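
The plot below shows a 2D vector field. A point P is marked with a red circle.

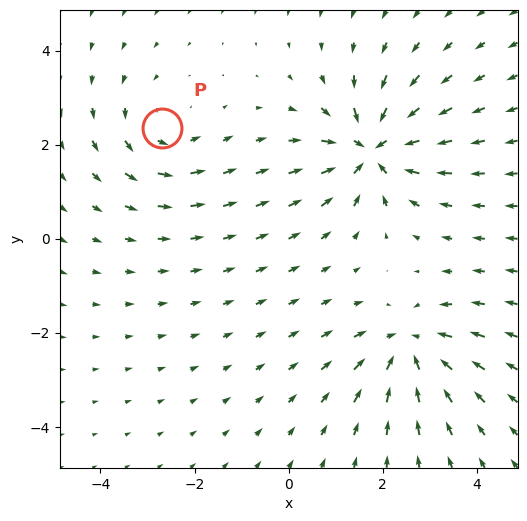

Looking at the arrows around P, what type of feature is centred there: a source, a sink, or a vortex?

At P (-2.7, 2.4) the arrows circulate counterclockwise. Divergence ≈0, curl about +3 — near-zero divergence with nonzero curl is a vortex.

vortex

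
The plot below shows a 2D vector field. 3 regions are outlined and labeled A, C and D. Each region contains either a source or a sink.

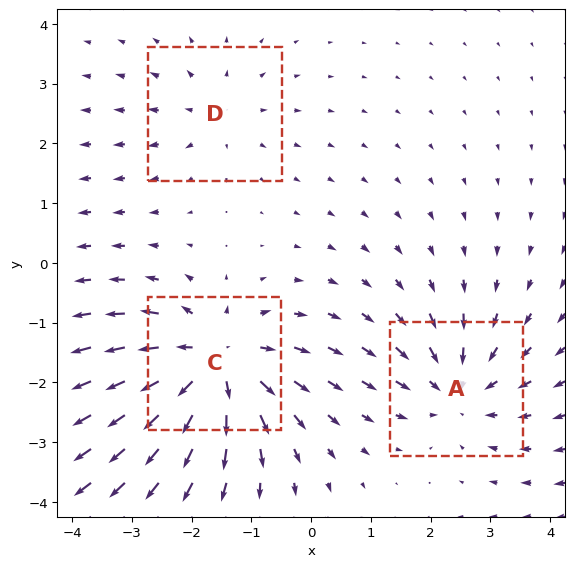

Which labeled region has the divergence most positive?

C

Divergence at each region's feature centre — A: about -4, C: about +5, D: about +2. Region C is most positive.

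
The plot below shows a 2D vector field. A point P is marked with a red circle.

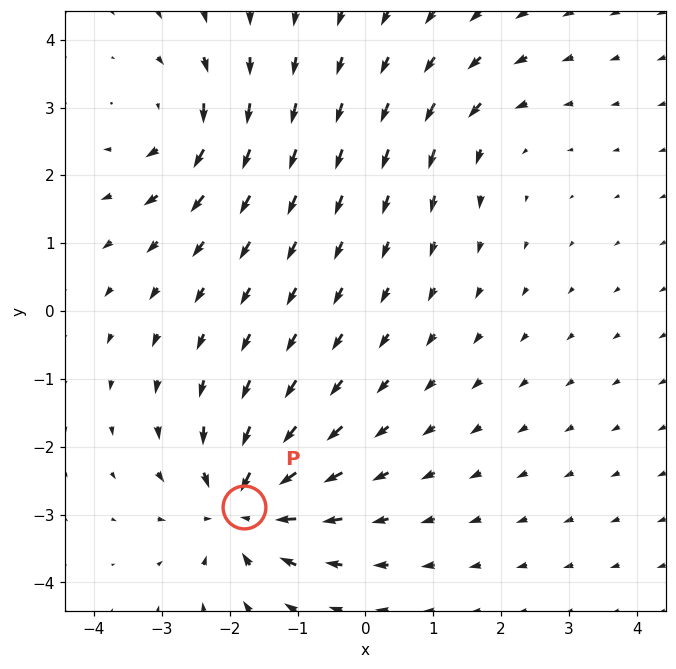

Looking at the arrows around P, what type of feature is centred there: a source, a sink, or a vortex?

sink

At P (-1.8, -2.9) the arrows converge inward. Divergence about -6, curl ≈0 — negative divergence with near-zero curl is a sink.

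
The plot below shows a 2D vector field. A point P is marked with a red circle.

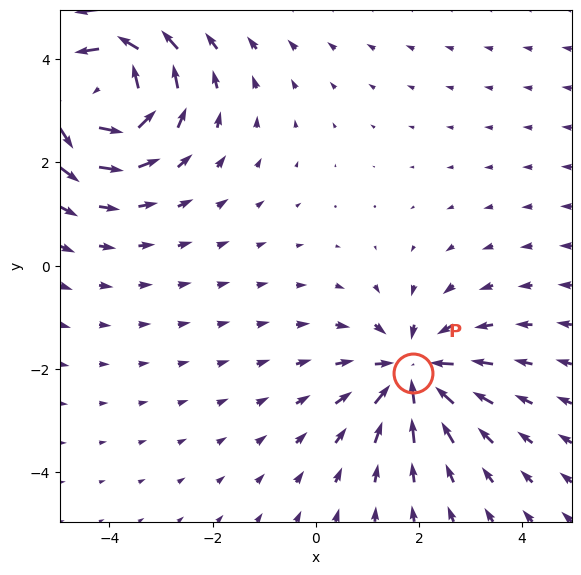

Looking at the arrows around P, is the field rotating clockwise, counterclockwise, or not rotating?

Near P at (1.9, -2.1) the arrows show no circulation. The curl there is ≈0.

not rotating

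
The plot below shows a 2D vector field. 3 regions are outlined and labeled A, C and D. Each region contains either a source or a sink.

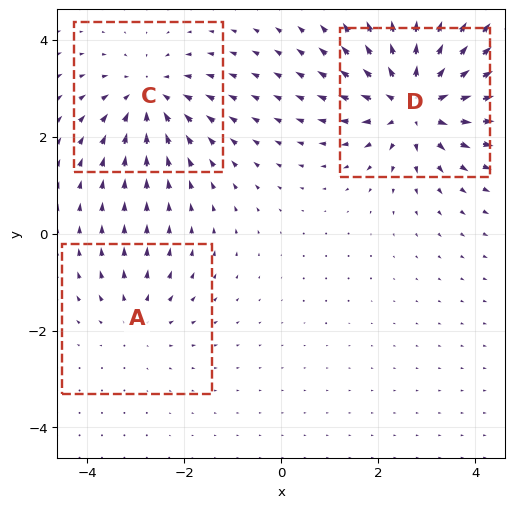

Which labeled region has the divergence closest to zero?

Divergence at each region's feature centre — A: about +2, C: about -3, D: about +5. Region A is closest to zero.

A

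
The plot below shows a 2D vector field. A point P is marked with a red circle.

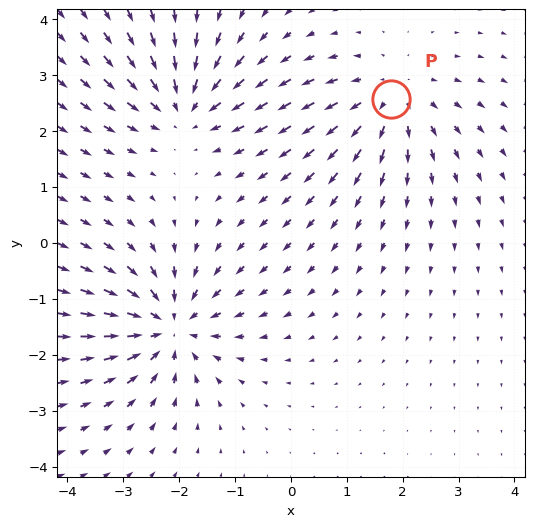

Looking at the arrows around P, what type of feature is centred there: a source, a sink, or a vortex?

At P (1.8, 2.6) the arrows spread outward. Divergence about +4, curl ≈0 — positive divergence with near-zero curl is a source.

source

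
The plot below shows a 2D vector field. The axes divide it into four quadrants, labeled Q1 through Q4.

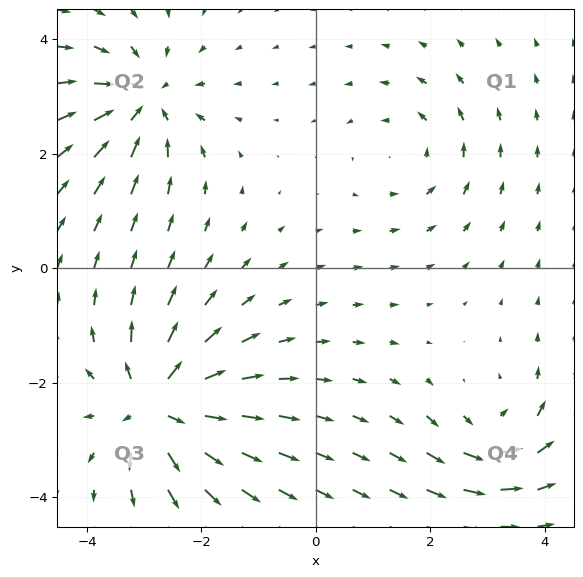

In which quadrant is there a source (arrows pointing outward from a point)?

Q3

The source sits at approximately (-2.8, -2.4), which lies in quadrant Q3. The divergence there is about +7, positive as expected for a source.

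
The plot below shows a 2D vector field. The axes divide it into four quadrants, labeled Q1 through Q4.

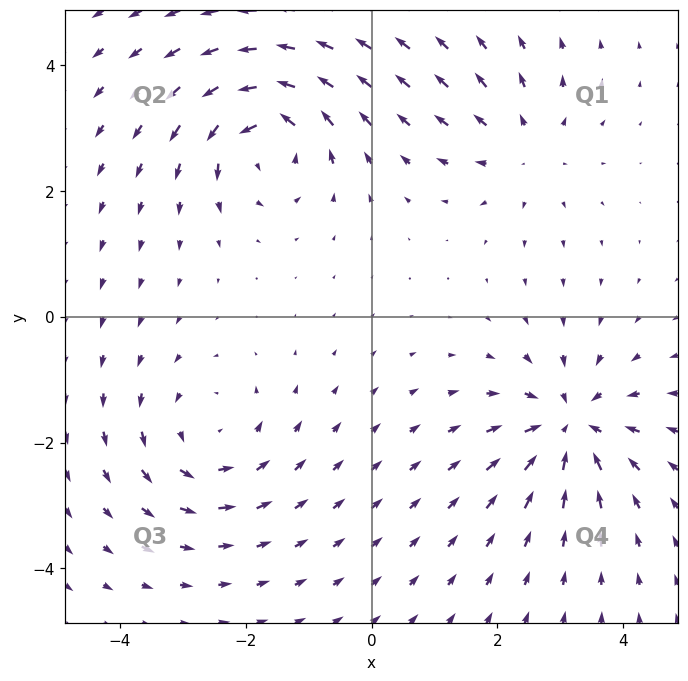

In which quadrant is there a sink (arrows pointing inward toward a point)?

Q4

The sink sits at approximately (3.2, -1.7), which lies in quadrant Q4. The divergence there is about -6, negative as expected for a sink.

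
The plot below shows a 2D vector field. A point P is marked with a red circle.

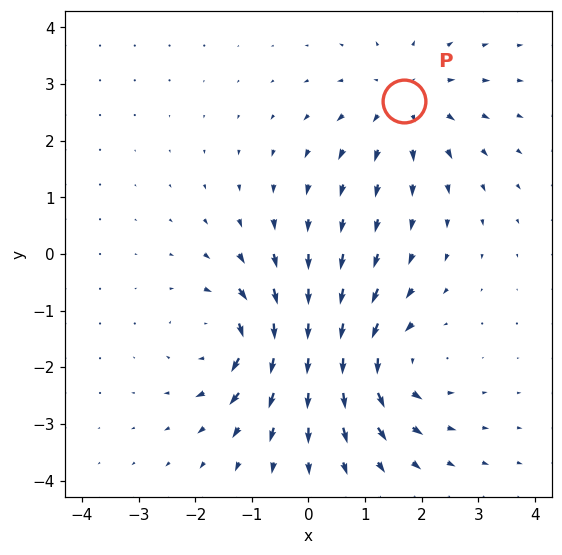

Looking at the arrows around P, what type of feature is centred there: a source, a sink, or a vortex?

source

At P (1.7, 2.7) the arrows spread outward. Divergence about +4, curl ≈0 — positive divergence with near-zero curl is a source.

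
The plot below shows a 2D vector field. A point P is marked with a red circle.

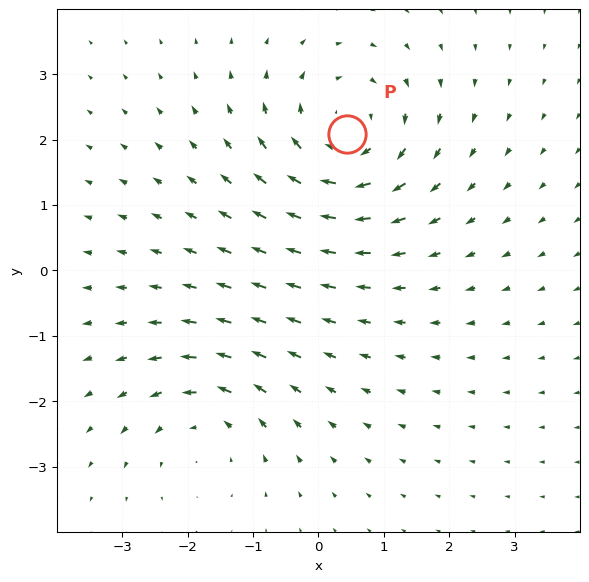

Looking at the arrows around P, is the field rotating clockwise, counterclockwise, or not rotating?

clockwise

Near P at (0.4, 2.1) the arrows circulate clockwise. The curl (z-component) there is about -4; negative curl means clockwise rotation.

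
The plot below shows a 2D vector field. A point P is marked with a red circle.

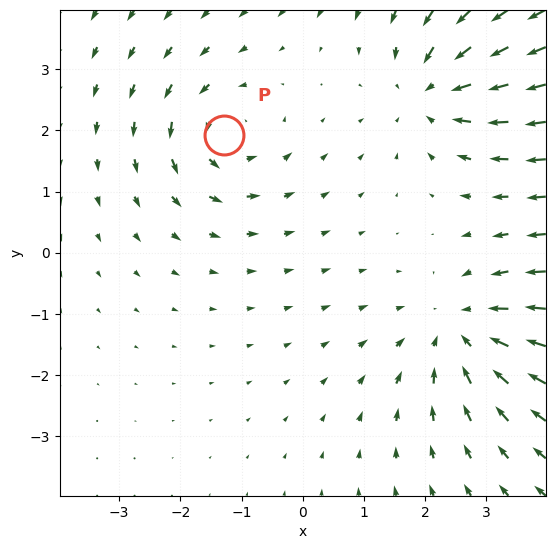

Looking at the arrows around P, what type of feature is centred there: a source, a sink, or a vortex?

vortex

At P (-1.3, 1.9) the arrows circulate counterclockwise. Divergence ≈0, curl about +4 — near-zero divergence with nonzero curl is a vortex.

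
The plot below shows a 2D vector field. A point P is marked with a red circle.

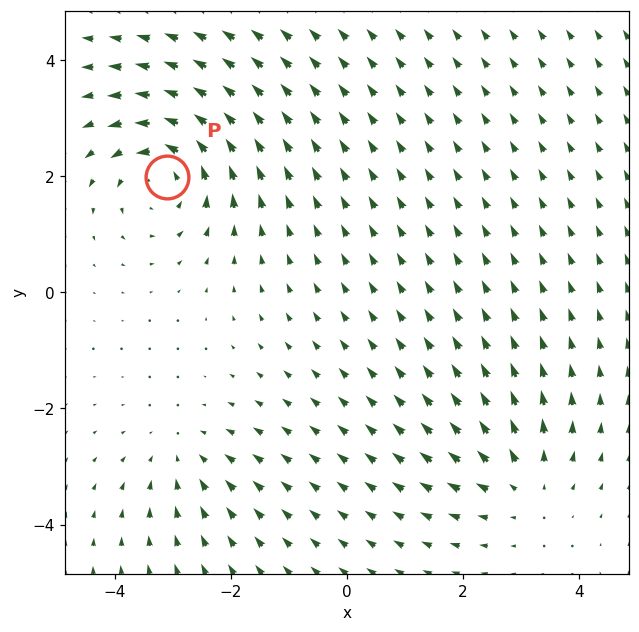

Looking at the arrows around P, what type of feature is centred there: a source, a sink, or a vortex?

vortex

At P (-3.1, 2.0) the arrows circulate counterclockwise. Divergence ≈0, curl about +5 — near-zero divergence with nonzero curl is a vortex.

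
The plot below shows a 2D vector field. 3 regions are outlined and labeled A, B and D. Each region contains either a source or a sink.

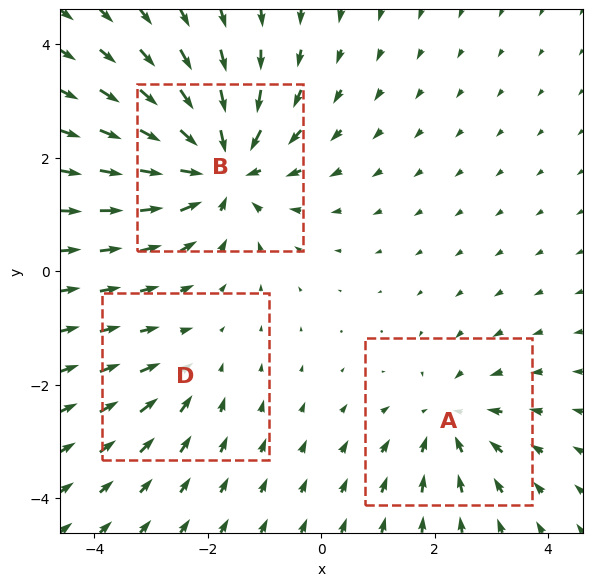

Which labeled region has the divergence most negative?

B

Divergence at each region's feature centre — A: about -3, B: about -5, D: about -2. Region B is most negative.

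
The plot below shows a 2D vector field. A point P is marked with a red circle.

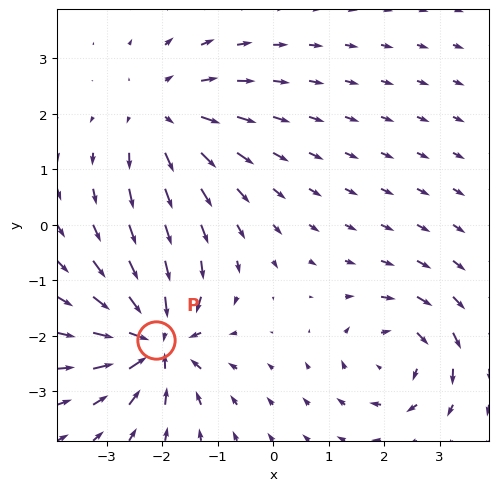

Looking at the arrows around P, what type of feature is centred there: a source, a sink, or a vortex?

At P (-2.1, -2.1) the arrows converge inward. Divergence about -6, curl ≈0 — negative divergence with near-zero curl is a sink.

sink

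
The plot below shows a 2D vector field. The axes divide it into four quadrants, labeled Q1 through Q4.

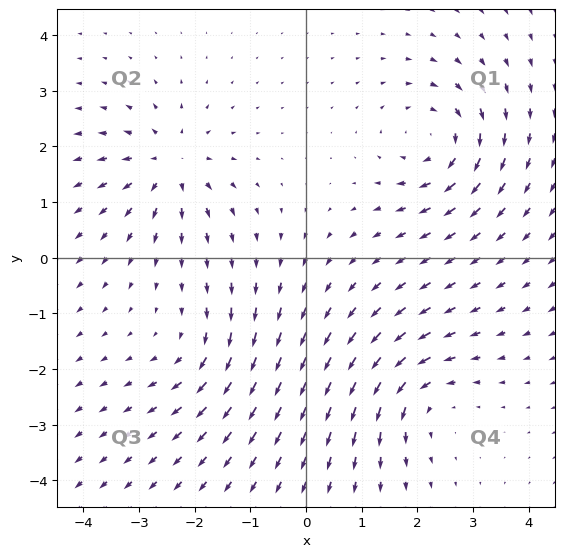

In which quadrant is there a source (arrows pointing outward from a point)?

Q2

The source sits at approximately (-2.4, 1.7), which lies in quadrant Q2. The divergence there is about +5, positive as expected for a source.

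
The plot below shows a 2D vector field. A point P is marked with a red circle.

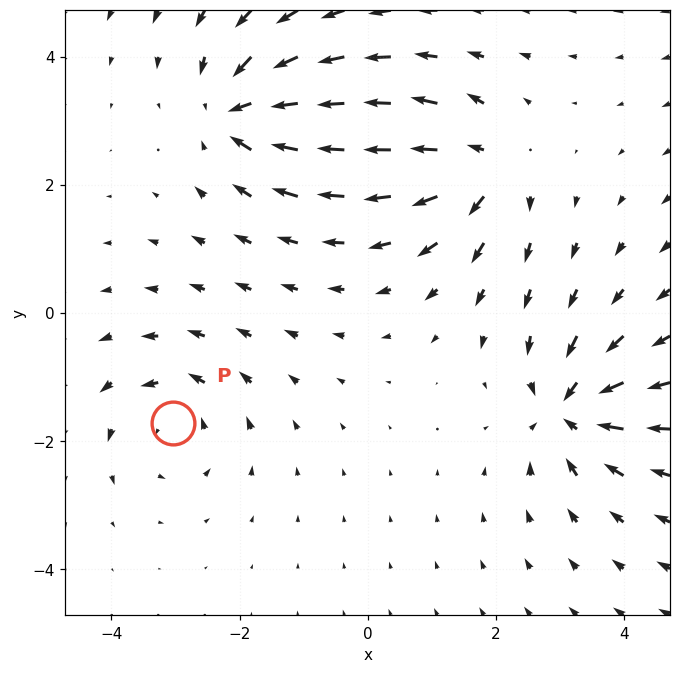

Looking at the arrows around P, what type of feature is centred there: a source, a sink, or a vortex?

At P (-3.0, -1.7) the arrows circulate counterclockwise. Divergence ≈0, curl about +4 — near-zero divergence with nonzero curl is a vortex.

vortex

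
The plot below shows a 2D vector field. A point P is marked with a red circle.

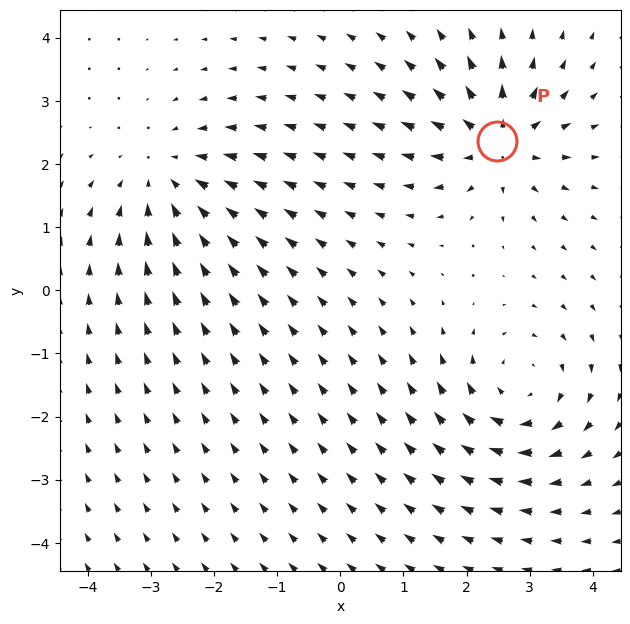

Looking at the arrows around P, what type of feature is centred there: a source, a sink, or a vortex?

source

At P (2.5, 2.4) the arrows spread outward. Divergence about +6, curl ≈0 — positive divergence with near-zero curl is a source.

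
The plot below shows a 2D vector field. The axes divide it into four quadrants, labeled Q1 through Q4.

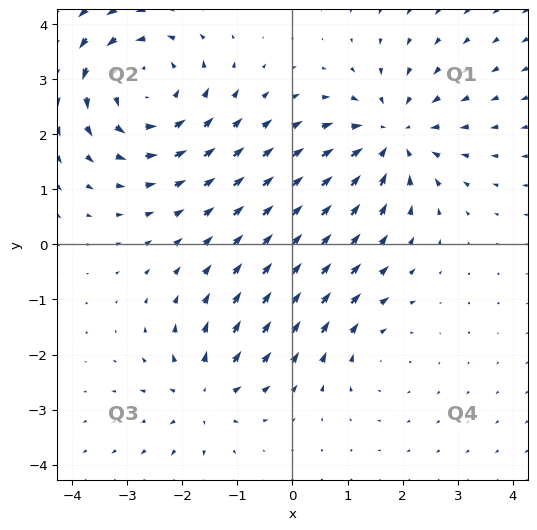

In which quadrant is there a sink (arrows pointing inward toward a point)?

The sink sits at approximately (1.8, 2.0), which lies in quadrant Q1. The divergence there is about -4, negative as expected for a sink.

Q1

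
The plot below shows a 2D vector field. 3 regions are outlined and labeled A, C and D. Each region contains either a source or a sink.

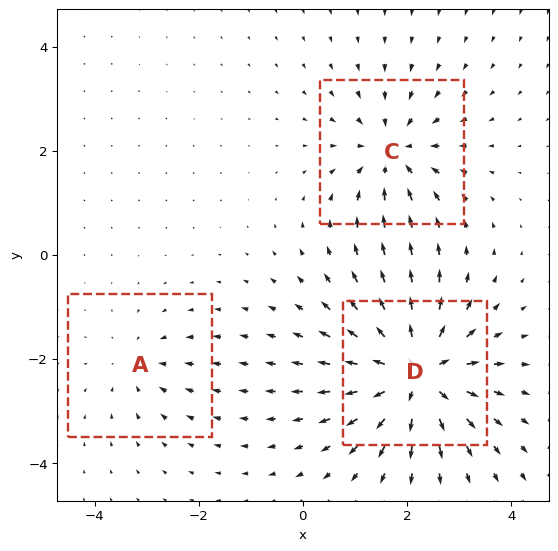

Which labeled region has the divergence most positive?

Divergence at each region's feature centre — A: about -2, C: about -4, D: about +6. Region D is most positive.

D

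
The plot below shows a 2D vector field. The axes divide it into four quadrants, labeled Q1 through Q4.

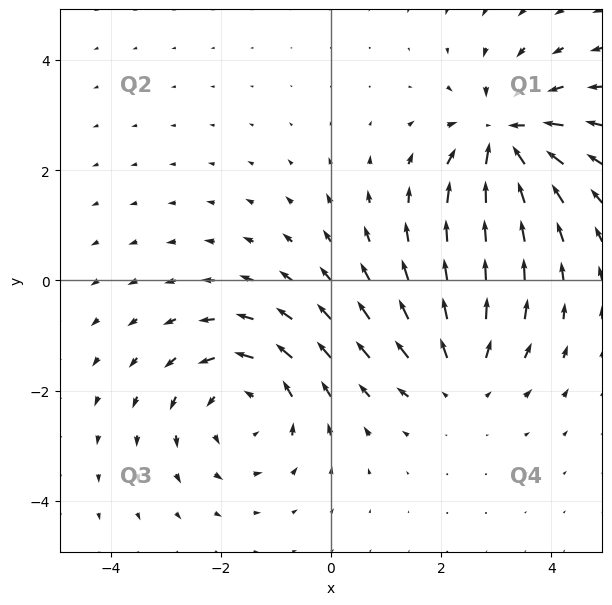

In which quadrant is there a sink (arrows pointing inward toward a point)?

The sink sits at approximately (3.1, 2.6), which lies in quadrant Q1. The divergence there is about -6, negative as expected for a sink.

Q1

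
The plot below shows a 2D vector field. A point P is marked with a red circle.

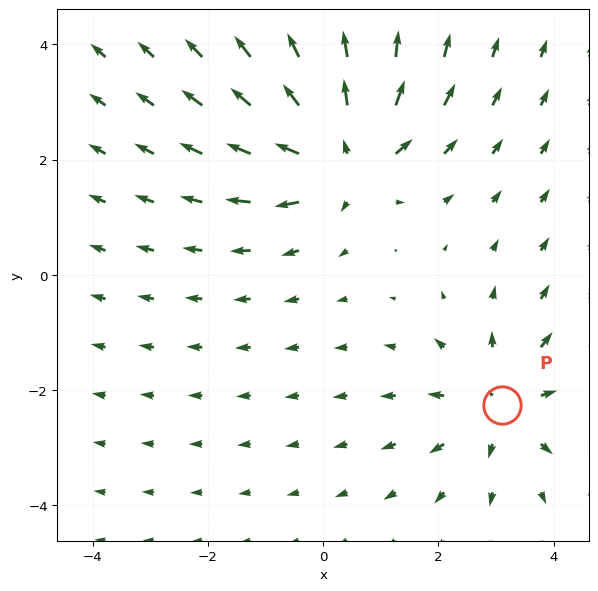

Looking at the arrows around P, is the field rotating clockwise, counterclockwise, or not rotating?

Near P at (3.1, -2.3) the arrows show no circulation. The curl there is ≈0.

not rotating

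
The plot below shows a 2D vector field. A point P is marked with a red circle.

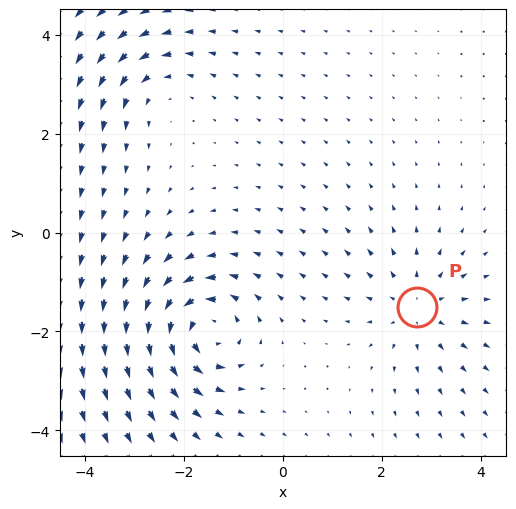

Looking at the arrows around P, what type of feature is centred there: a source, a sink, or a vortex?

source

At P (2.7, -1.5) the arrows spread outward. Divergence about +3, curl ≈0 — positive divergence with near-zero curl is a source.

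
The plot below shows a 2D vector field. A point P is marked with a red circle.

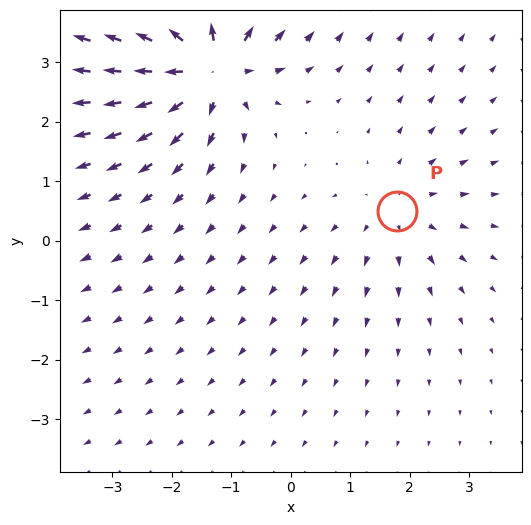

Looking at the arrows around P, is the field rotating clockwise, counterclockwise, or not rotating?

not rotating

Near P at (1.8, 0.5) the arrows show no circulation. The curl there is ≈0.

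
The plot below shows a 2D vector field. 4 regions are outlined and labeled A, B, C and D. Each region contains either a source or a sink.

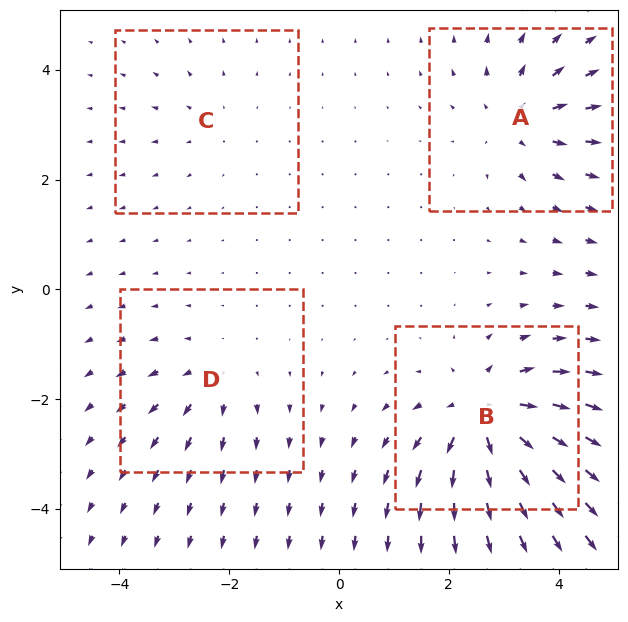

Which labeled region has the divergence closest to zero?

C

Divergence at each region's feature centre — A: about +5, B: about +8, C: about +2, D: about +4. Region C is closest to zero.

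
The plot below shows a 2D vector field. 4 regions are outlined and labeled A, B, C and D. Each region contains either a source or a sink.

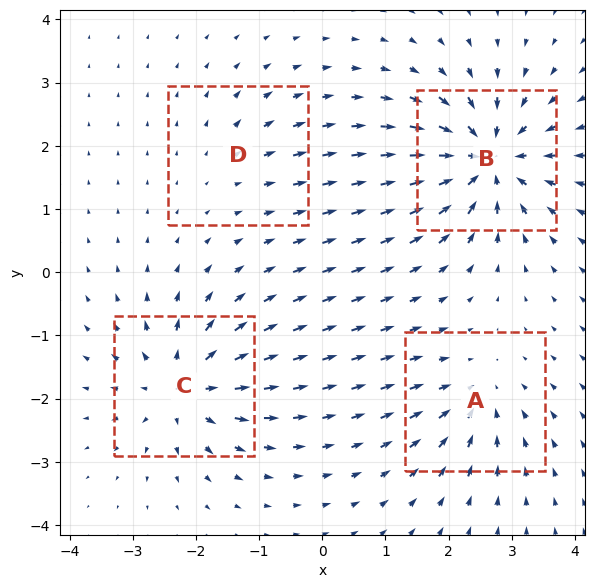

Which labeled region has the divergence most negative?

Divergence at each region's feature centre — A: about -4, B: about -8, C: about +6, D: about +2. Region B is most negative.

B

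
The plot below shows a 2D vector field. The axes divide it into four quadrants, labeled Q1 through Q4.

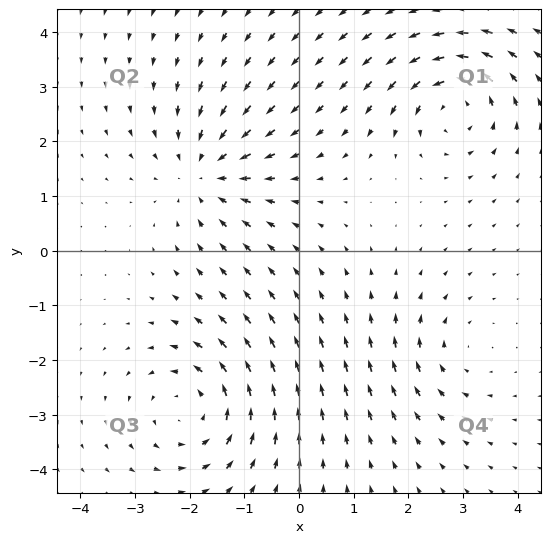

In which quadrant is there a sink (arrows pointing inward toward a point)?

The sink sits at approximately (-1.7, 1.4), which lies in quadrant Q2. The divergence there is about -4, negative as expected for a sink.

Q2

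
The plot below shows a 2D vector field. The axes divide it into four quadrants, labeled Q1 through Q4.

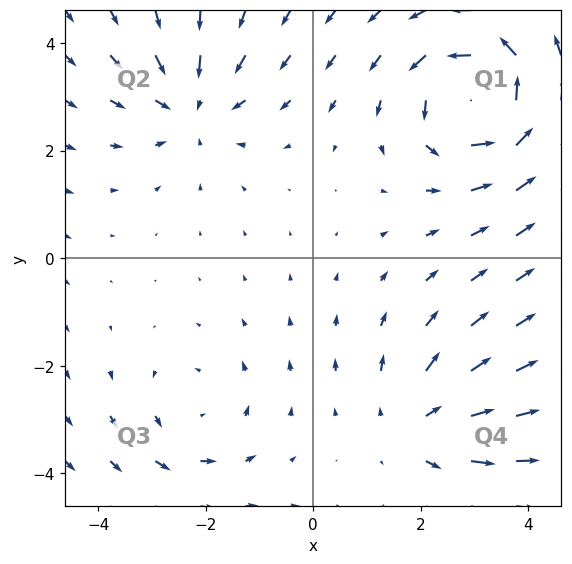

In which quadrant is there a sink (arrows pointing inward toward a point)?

Q2

The sink sits at approximately (-2.2, 2.8), which lies in quadrant Q2. The divergence there is about -3, negative as expected for a sink.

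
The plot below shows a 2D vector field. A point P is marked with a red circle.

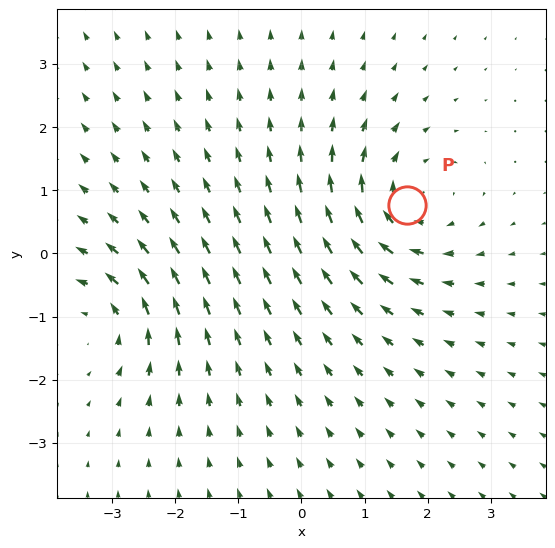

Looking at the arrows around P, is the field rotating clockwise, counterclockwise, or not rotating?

clockwise

Near P at (1.7, 0.8) the arrows circulate clockwise. The curl (z-component) there is about -4; negative curl means clockwise rotation.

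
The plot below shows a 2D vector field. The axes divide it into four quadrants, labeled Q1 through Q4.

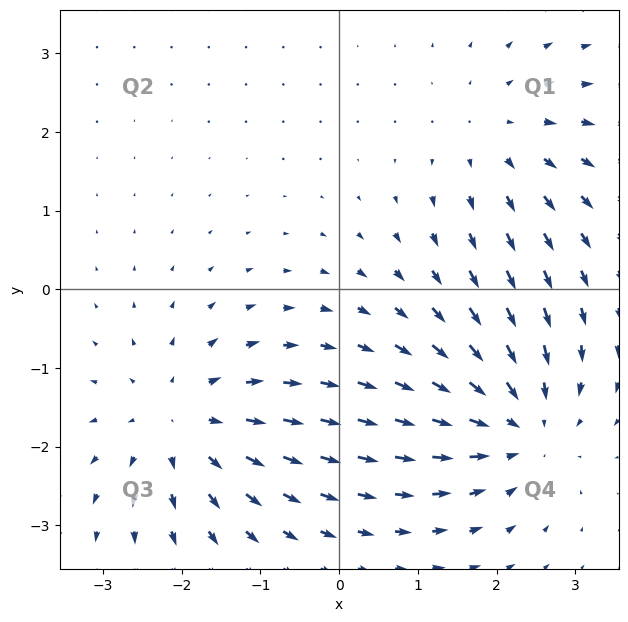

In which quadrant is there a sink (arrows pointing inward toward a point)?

Q4

The sink sits at approximately (2.3, -1.7), which lies in quadrant Q4. The divergence there is about -5, negative as expected for a sink.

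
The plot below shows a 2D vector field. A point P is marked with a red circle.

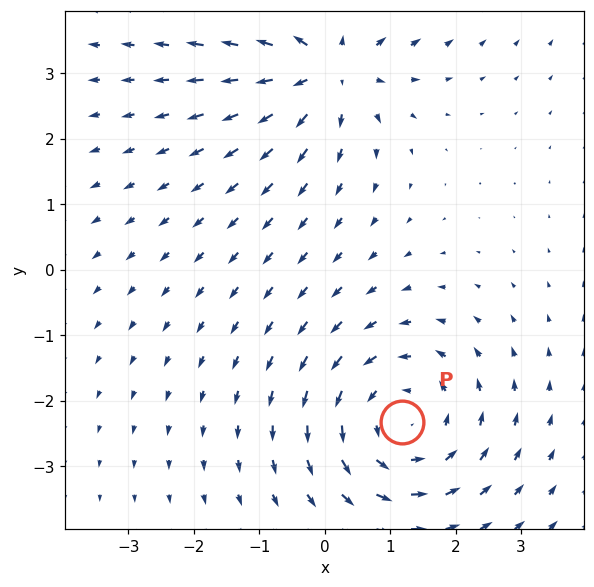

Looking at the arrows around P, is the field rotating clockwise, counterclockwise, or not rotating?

counterclockwise

Near P at (1.2, -2.3) the arrows circulate counterclockwise. The curl (z-component) there is about +4; positive curl means counterclockwise rotation.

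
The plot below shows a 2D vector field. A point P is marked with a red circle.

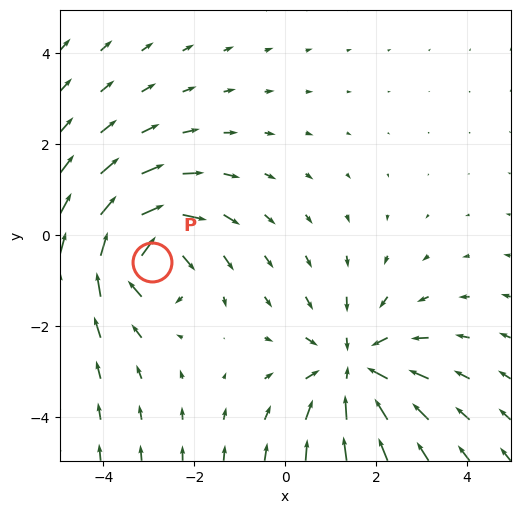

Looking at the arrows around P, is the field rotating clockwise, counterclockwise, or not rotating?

Near P at (-2.9, -0.6) the arrows circulate clockwise. The curl (z-component) there is about -3; negative curl means clockwise rotation.

clockwise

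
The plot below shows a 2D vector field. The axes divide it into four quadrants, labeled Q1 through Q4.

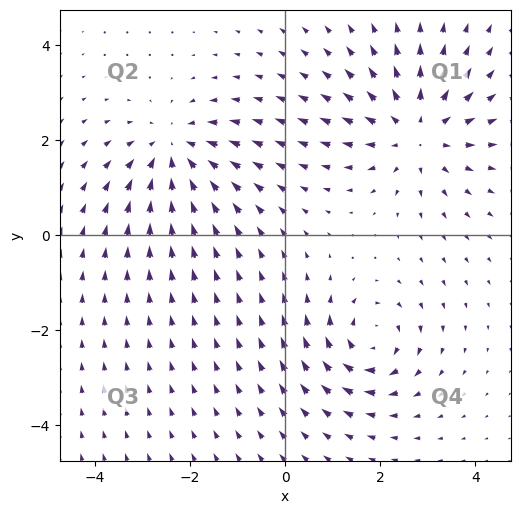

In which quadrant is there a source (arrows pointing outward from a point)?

Q1

The source sits at approximately (2.8, 2.2), which lies in quadrant Q1. The divergence there is about +3, positive as expected for a source.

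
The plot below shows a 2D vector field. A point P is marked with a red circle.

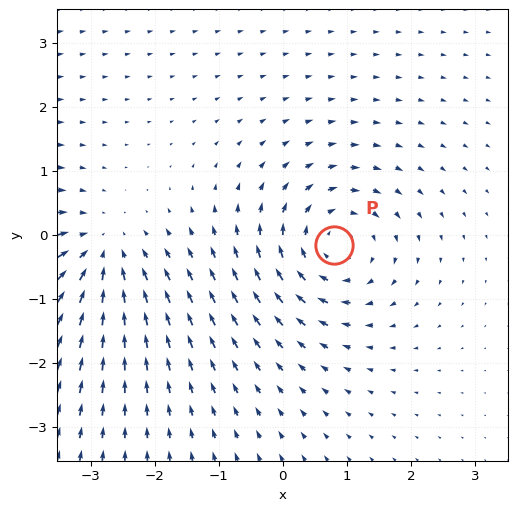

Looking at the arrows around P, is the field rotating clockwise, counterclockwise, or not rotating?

Near P at (0.8, -0.2) the arrows circulate clockwise. The curl (z-component) there is about -5; negative curl means clockwise rotation.

clockwise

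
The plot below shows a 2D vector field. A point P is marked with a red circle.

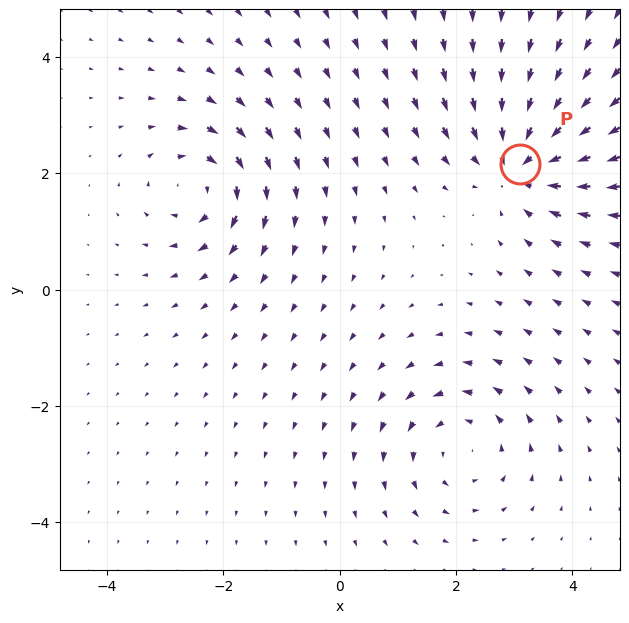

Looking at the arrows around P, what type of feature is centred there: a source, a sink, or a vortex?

sink

At P (3.1, 2.2) the arrows converge inward. Divergence about -5, curl ≈0 — negative divergence with near-zero curl is a sink.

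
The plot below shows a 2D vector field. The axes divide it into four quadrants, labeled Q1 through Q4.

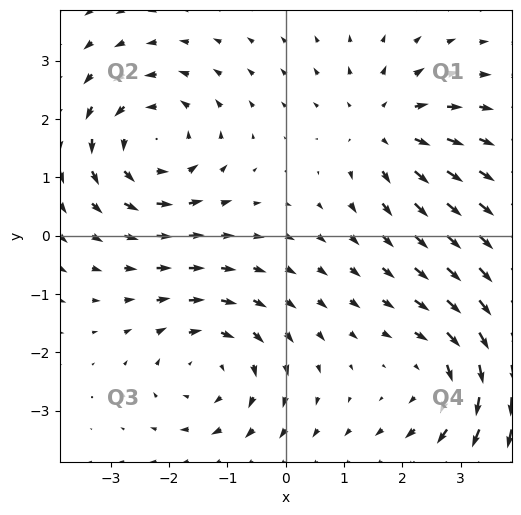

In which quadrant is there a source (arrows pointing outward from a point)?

Q1

The source sits at approximately (1.7, 1.9), which lies in quadrant Q1. The divergence there is about +3, positive as expected for a source.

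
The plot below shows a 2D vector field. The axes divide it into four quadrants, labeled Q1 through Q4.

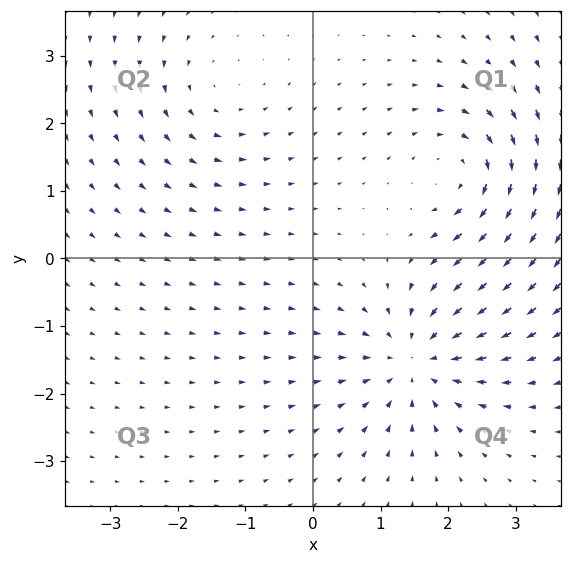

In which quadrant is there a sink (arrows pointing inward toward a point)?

Q4

The sink sits at approximately (1.5, -1.5), which lies in quadrant Q4. The divergence there is about -5, negative as expected for a sink.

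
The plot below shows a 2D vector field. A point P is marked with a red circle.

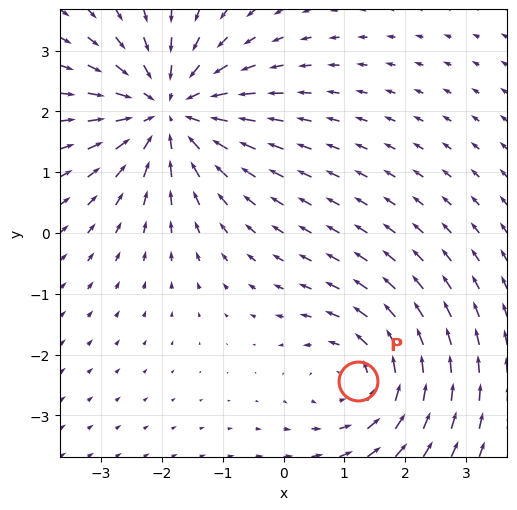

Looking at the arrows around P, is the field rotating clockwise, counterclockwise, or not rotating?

Near P at (1.2, -2.4) the arrows circulate counterclockwise. The curl (z-component) there is about +2; positive curl means counterclockwise rotation.

counterclockwise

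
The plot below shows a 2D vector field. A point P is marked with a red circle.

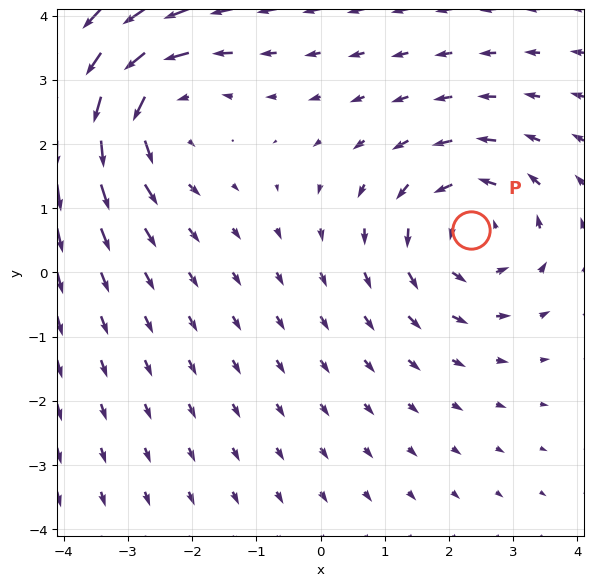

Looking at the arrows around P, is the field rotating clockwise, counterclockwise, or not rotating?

counterclockwise

Near P at (2.3, 0.7) the arrows circulate counterclockwise. The curl (z-component) there is about +3; positive curl means counterclockwise rotation.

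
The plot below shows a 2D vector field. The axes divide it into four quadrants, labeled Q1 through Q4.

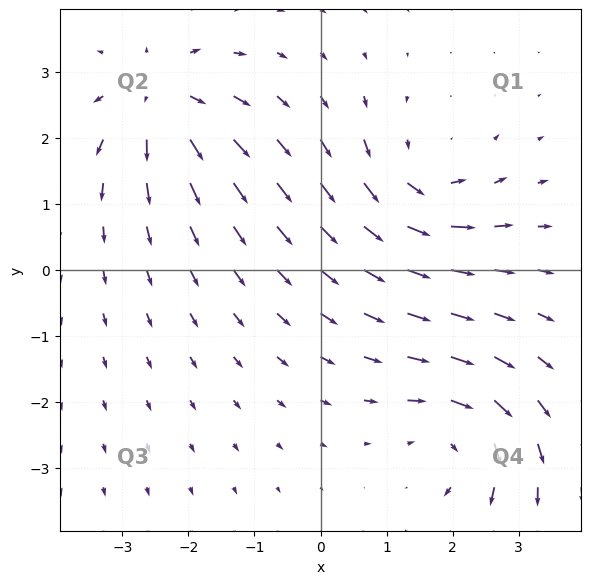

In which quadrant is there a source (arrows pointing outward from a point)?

The source sits at approximately (-2.4, 2.6), which lies in quadrant Q2. The divergence there is about +5, positive as expected for a source.

Q2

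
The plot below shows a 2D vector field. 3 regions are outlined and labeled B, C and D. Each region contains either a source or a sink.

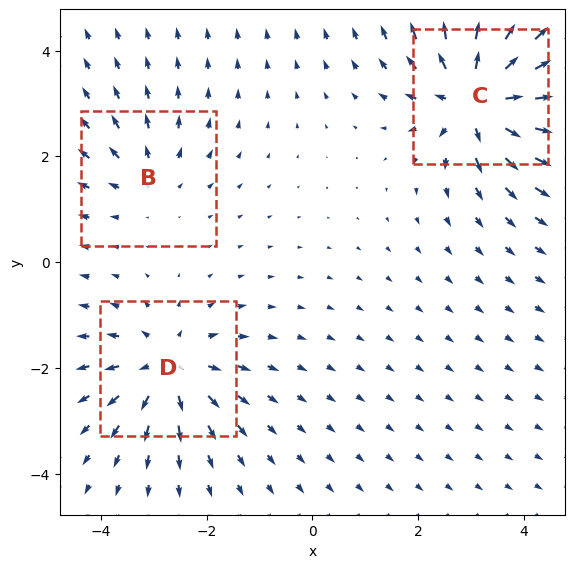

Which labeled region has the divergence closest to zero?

Divergence at each region's feature centre — B: about +2, C: about +6, D: about +4. Region B is closest to zero.

B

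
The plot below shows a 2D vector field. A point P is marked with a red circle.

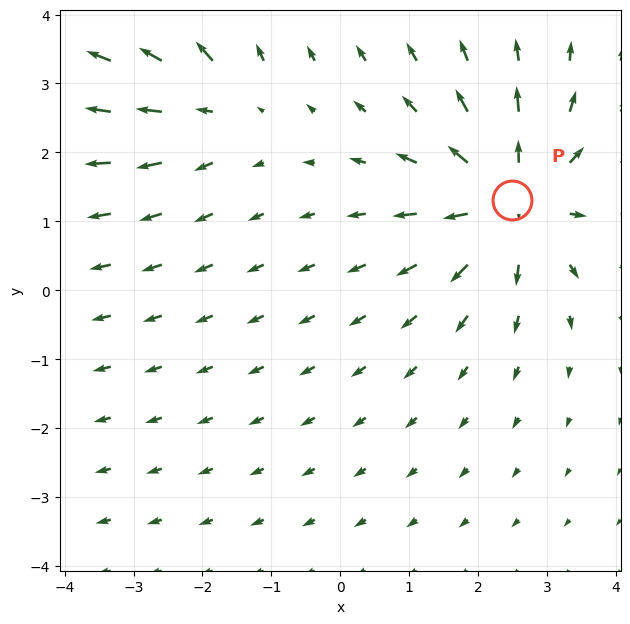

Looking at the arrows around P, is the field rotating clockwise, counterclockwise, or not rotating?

not rotating

Near P at (2.5, 1.3) the arrows show no circulation. The curl there is ≈0.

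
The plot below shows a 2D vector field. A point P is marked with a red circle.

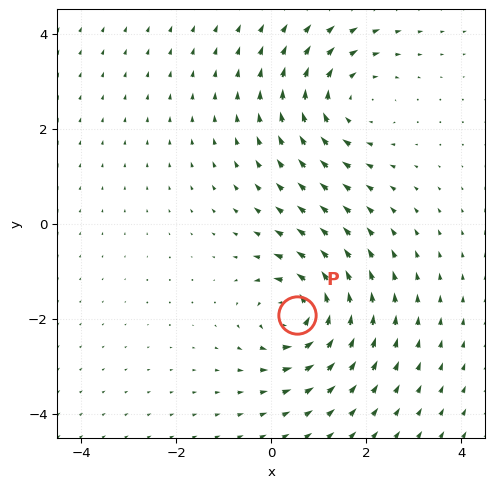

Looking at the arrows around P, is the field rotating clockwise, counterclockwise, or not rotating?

Near P at (0.5, -1.9) the arrows circulate counterclockwise. The curl (z-component) there is about +4; positive curl means counterclockwise rotation.

counterclockwise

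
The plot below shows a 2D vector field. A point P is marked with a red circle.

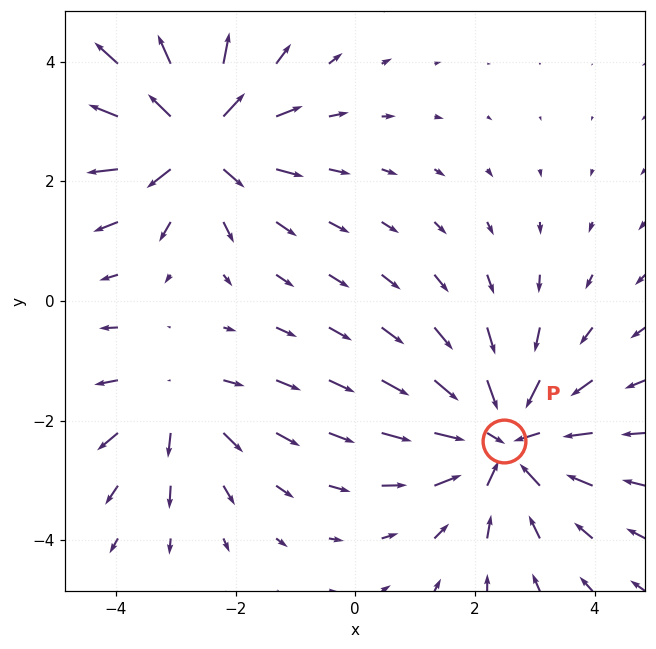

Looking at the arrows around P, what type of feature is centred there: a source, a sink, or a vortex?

At P (2.5, -2.3) the arrows converge inward. Divergence about -4, curl ≈0 — negative divergence with near-zero curl is a sink.

sink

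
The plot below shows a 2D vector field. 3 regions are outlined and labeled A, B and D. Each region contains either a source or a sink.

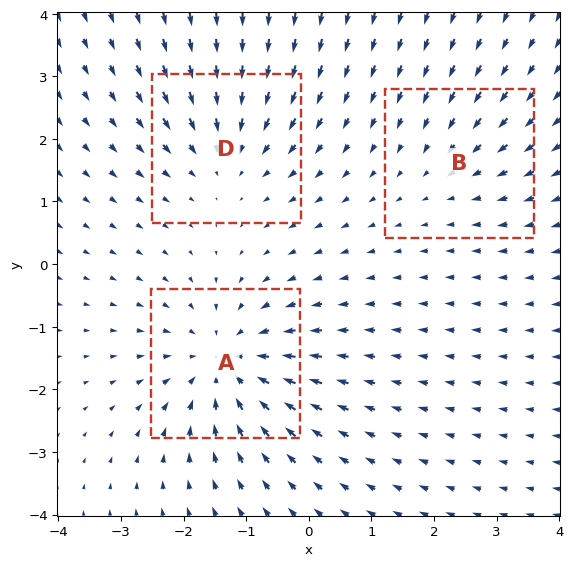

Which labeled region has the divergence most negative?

Divergence at each region's feature centre — A: about -4, B: about -2, D: about -3. Region A is most negative.

A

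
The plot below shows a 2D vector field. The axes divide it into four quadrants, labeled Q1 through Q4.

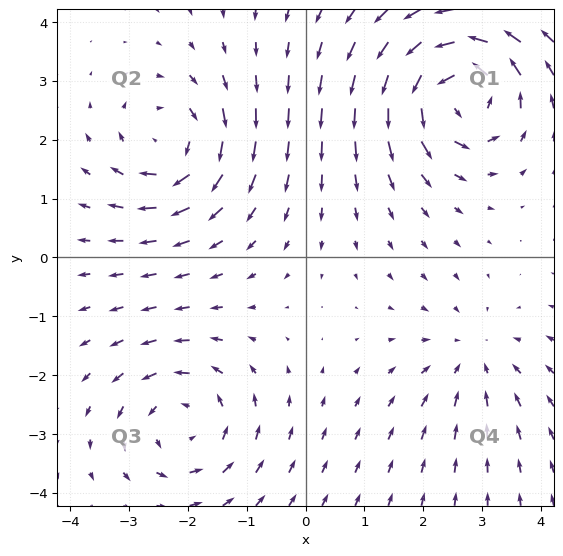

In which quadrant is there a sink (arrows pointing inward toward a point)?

Q4

The sink sits at approximately (2.9, -1.7), which lies in quadrant Q4. The divergence there is about -2, negative as expected for a sink.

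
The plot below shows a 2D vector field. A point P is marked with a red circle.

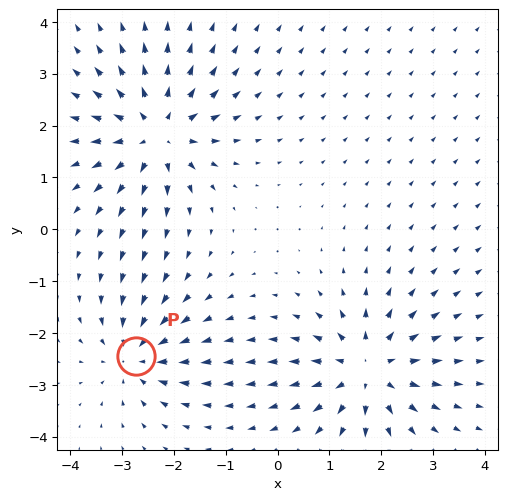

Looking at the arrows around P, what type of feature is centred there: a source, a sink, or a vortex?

sink

At P (-2.7, -2.4) the arrows converge inward. Divergence about -4, curl ≈0 — negative divergence with near-zero curl is a sink.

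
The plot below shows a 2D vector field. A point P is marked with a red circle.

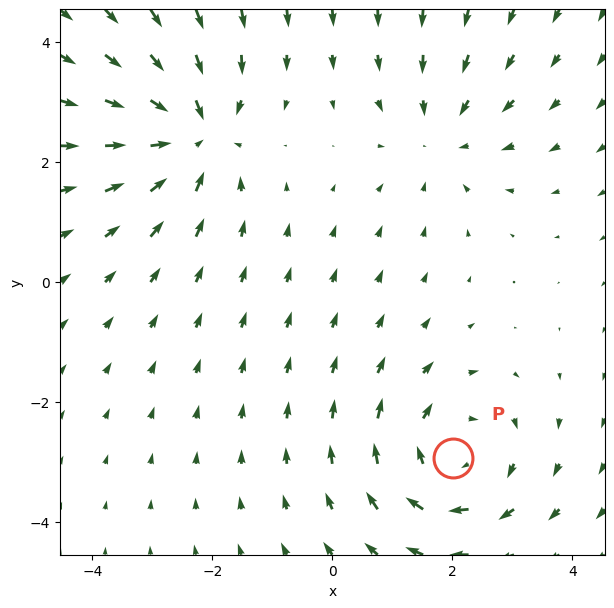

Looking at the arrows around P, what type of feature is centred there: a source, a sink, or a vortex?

vortex

At P (2.0, -2.9) the arrows circulate clockwise. Divergence ≈0, curl about -4 — near-zero divergence with nonzero curl is a vortex.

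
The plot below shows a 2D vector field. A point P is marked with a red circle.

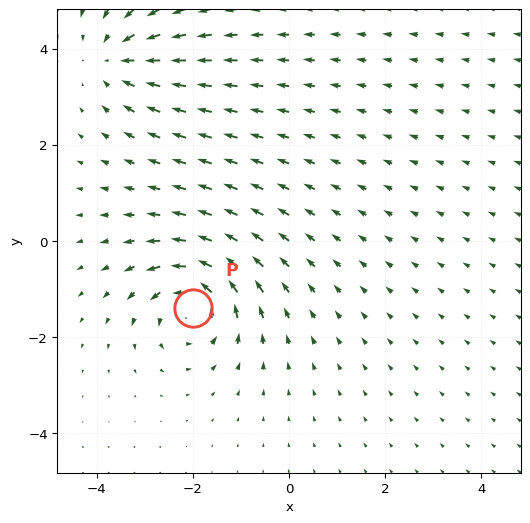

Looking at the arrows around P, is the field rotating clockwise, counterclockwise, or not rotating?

counterclockwise

Near P at (-2.0, -1.4) the arrows circulate counterclockwise. The curl (z-component) there is about +5; positive curl means counterclockwise rotation.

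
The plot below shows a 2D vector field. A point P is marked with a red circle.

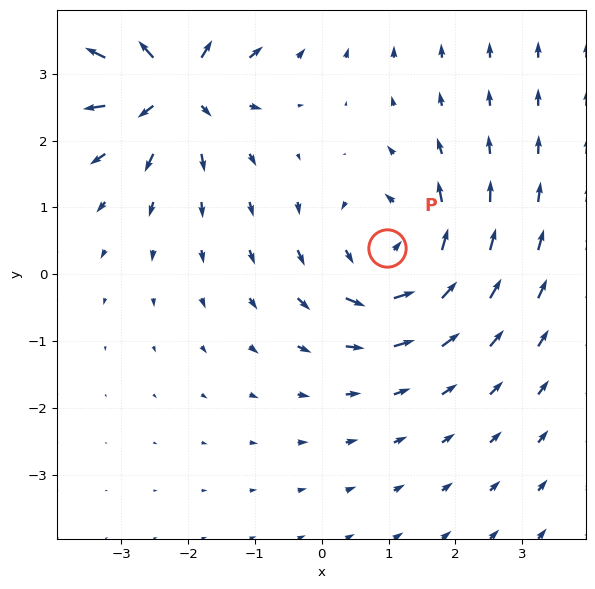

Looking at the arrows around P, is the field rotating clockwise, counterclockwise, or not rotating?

Near P at (1.0, 0.4) the arrows circulate counterclockwise. The curl (z-component) there is about +3; positive curl means counterclockwise rotation.

counterclockwise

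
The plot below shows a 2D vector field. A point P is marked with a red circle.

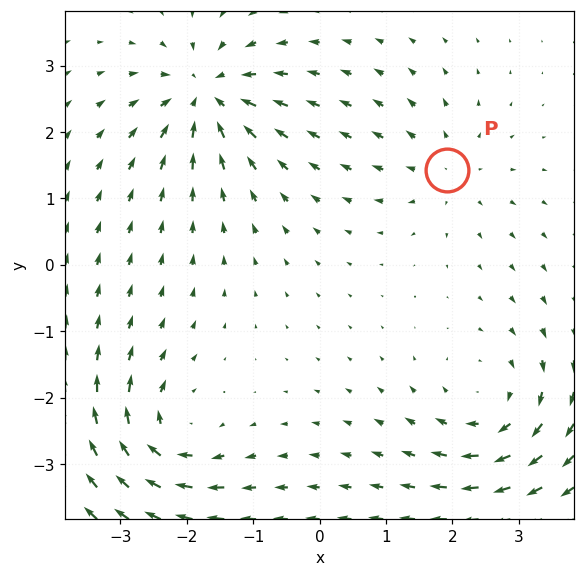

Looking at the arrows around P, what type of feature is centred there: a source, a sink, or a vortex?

At P (1.9, 1.4) the arrows spread outward. Divergence about +3, curl ≈0 — positive divergence with near-zero curl is a source.

source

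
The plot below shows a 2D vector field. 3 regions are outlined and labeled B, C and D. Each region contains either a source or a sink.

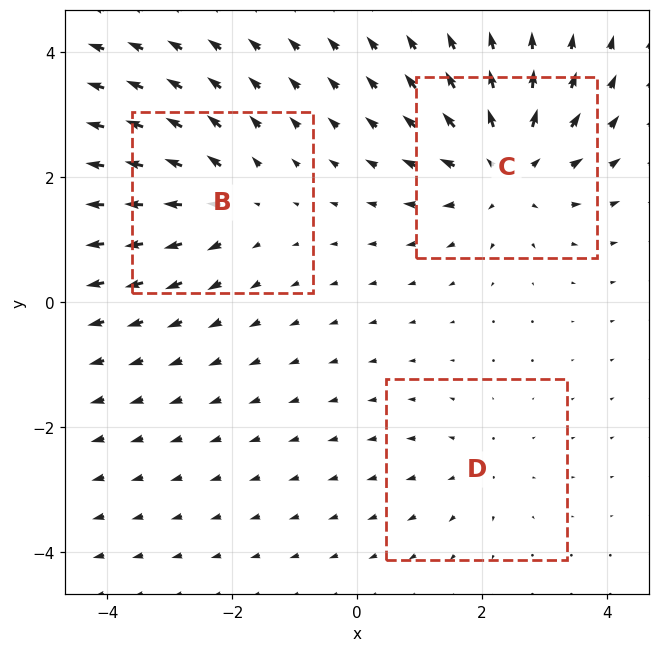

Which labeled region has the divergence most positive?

C

Divergence at each region's feature centre — B: about +3, C: about +5, D: about +2. Region C is most positive.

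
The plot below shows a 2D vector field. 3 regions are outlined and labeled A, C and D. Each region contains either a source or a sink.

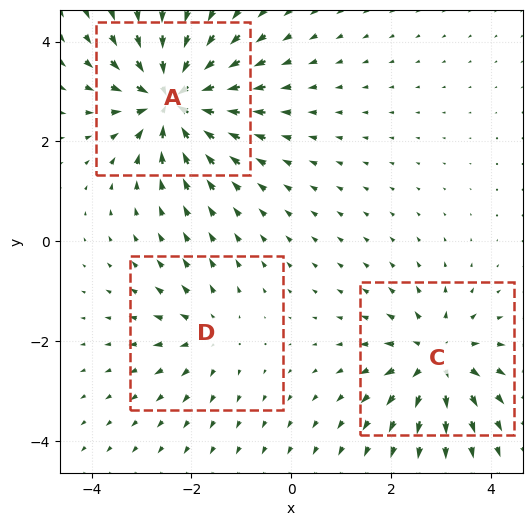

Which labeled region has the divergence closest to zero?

Divergence at each region's feature centre — A: about -6, C: about +4, D: about +2. Region D is closest to zero.

D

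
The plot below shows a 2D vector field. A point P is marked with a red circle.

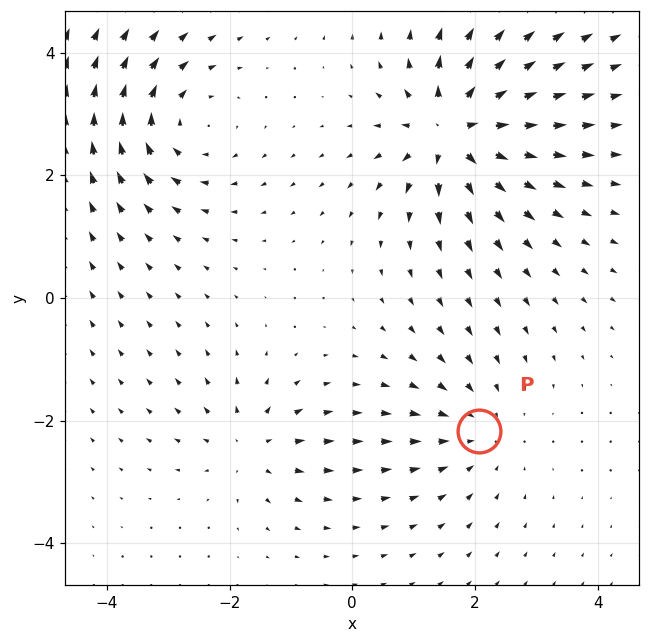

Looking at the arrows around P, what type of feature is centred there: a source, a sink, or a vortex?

At P (2.1, -2.2) the arrows converge inward. Divergence about -3, curl ≈0 — negative divergence with near-zero curl is a sink.

sink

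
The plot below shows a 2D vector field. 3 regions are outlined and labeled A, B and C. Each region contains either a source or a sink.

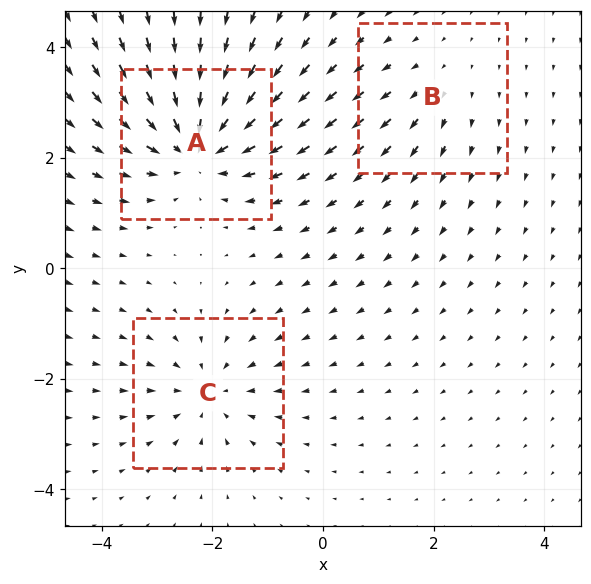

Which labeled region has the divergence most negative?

Divergence at each region's feature centre — A: about -5, B: about +2, C: about -3. Region A is most negative.

A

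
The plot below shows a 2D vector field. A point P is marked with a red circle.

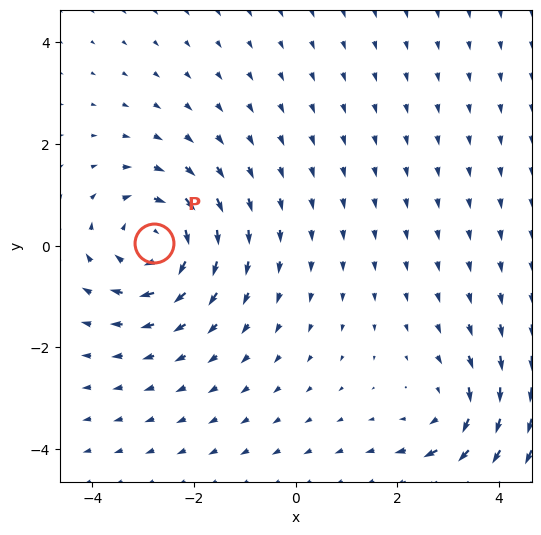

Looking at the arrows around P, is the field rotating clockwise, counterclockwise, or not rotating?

Near P at (-2.8, 0.1) the arrows circulate clockwise. The curl (z-component) there is about -5; negative curl means clockwise rotation.

clockwise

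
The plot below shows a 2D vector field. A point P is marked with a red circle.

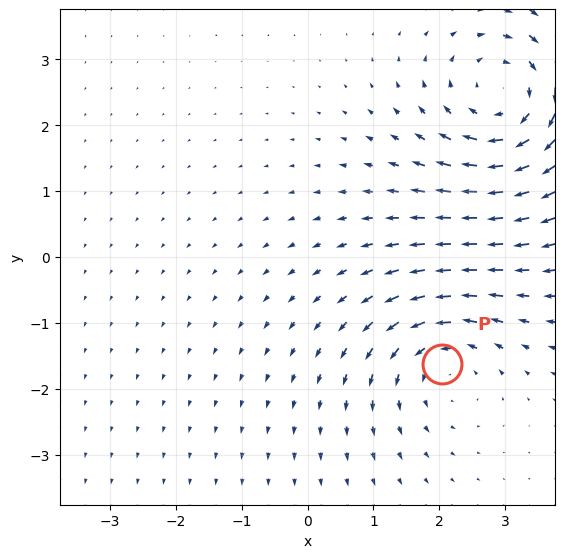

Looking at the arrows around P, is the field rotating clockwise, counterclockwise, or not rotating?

counterclockwise

Near P at (2.0, -1.6) the arrows circulate counterclockwise. The curl (z-component) there is about +3; positive curl means counterclockwise rotation.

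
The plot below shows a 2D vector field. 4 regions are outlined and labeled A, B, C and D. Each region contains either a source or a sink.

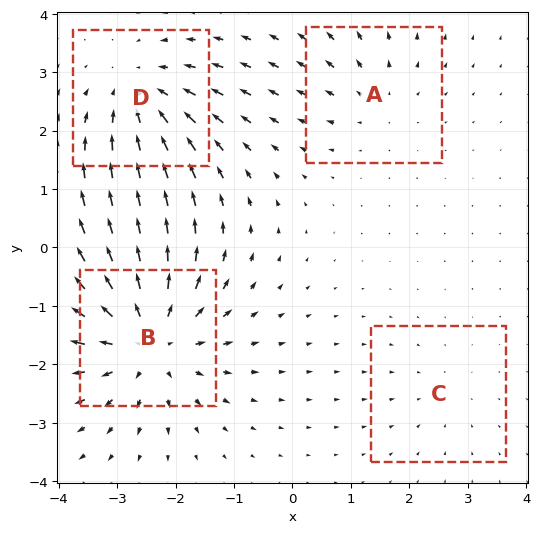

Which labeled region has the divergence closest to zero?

Divergence at each region's feature centre — A: about +3, B: about +7, C: about -2, D: about -4. Region C is closest to zero.

C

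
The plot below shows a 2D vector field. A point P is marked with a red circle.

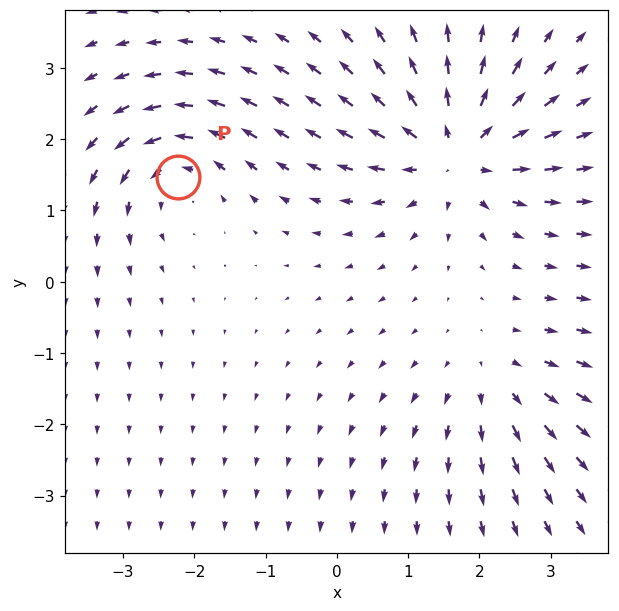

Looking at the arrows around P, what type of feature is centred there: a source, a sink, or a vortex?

At P (-2.2, 1.5) the arrows circulate counterclockwise. Divergence ≈0, curl about +4 — near-zero divergence with nonzero curl is a vortex.

vortex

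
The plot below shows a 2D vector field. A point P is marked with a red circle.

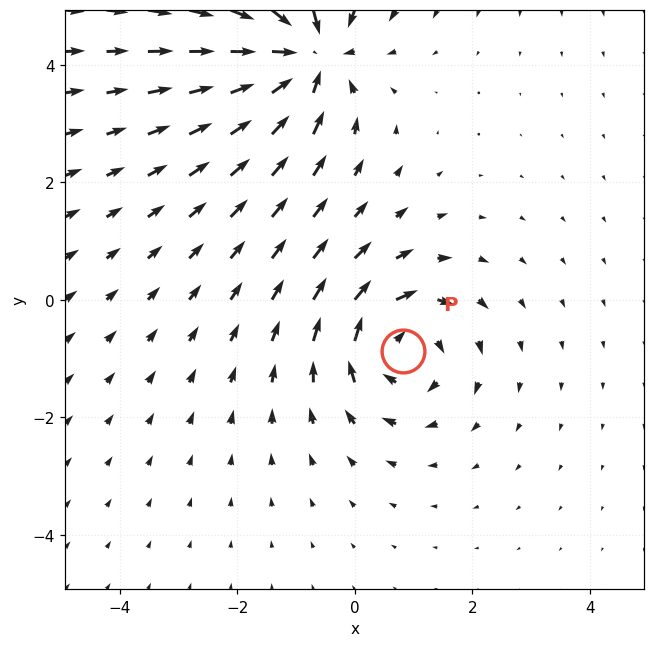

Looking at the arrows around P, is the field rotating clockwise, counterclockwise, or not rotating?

clockwise

Near P at (0.8, -0.9) the arrows circulate clockwise. The curl (z-component) there is about -4; negative curl means clockwise rotation.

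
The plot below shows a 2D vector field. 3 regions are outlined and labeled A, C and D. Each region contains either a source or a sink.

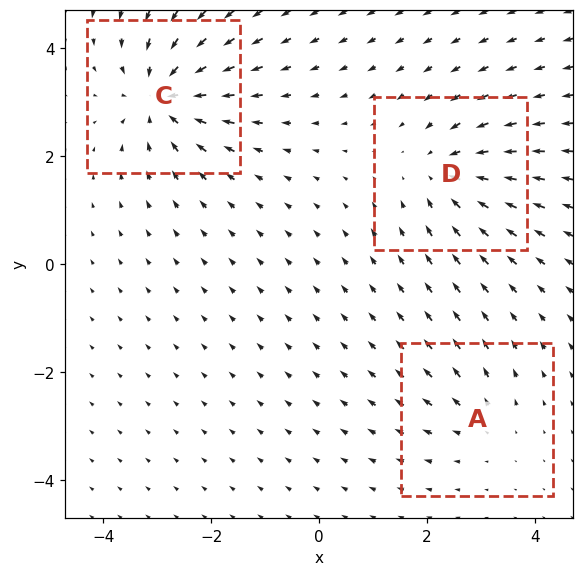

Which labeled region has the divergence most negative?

C

Divergence at each region's feature centre — A: about +2, C: about -5, D: about -4. Region C is most negative.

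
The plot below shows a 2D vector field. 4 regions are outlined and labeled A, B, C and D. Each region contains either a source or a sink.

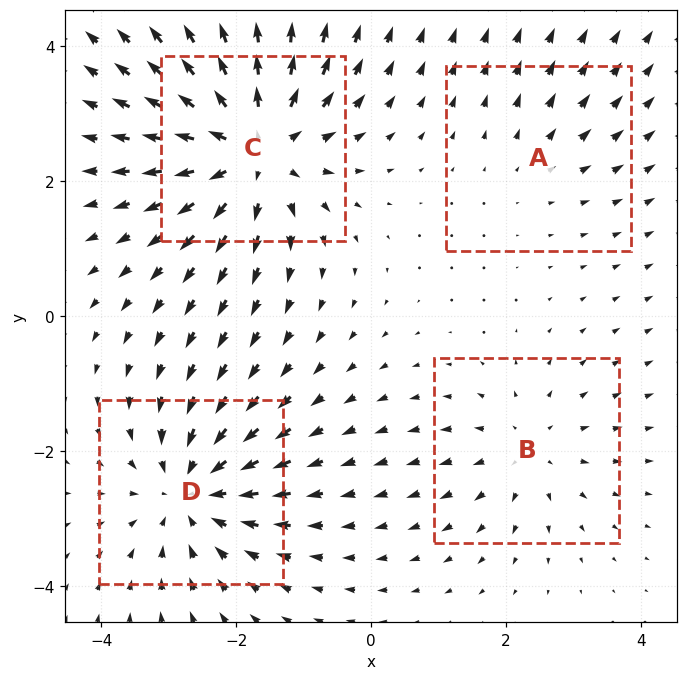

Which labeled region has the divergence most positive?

C

Divergence at each region's feature centre — A: about +2, B: about +3, C: about +7, D: about -5. Region C is most positive.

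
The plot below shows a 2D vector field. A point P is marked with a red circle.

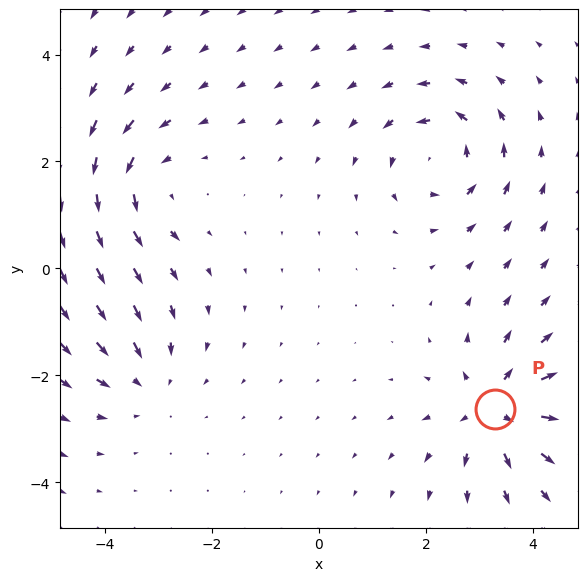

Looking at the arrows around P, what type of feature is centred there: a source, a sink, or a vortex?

source

At P (3.3, -2.6) the arrows spread outward. Divergence about +5, curl ≈0 — positive divergence with near-zero curl is a source.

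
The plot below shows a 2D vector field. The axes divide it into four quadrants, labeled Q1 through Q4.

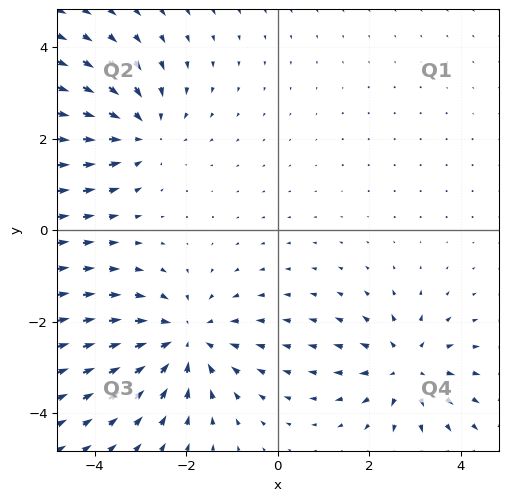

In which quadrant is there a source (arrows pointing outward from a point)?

The source sits at approximately (2.8, -3.0), which lies in quadrant Q4. The divergence there is about +4, positive as expected for a source.

Q4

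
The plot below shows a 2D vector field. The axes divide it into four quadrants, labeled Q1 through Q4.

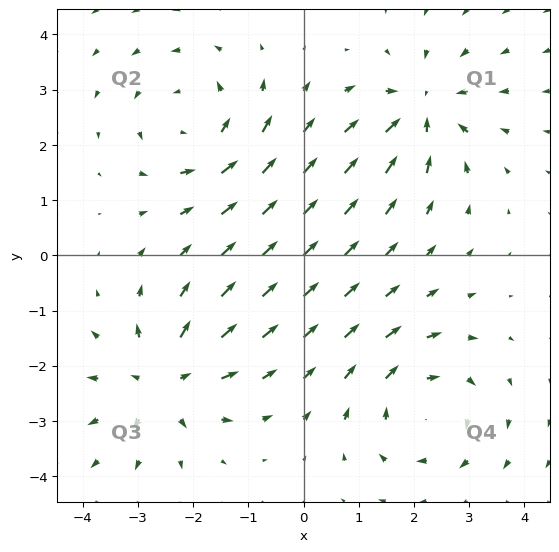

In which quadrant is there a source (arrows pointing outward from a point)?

The source sits at approximately (-2.5, -2.3), which lies in quadrant Q3. The divergence there is about +6, positive as expected for a source.

Q3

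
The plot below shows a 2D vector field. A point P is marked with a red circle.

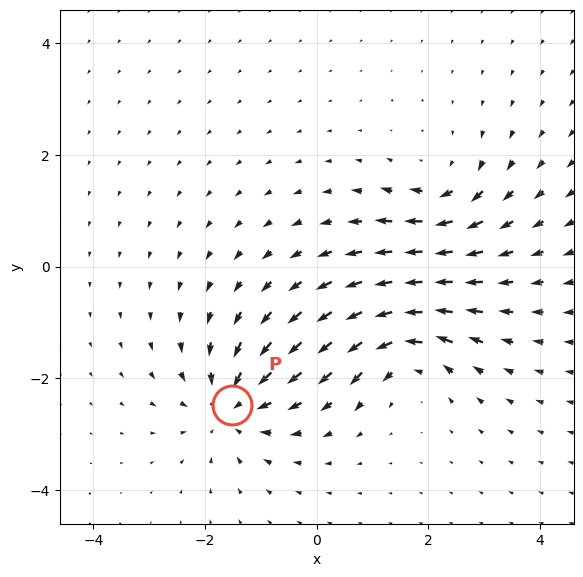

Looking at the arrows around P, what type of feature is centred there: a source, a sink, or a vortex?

At P (-1.5, -2.5) the arrows converge inward. Divergence about -5, curl ≈0 — negative divergence with near-zero curl is a sink.

sink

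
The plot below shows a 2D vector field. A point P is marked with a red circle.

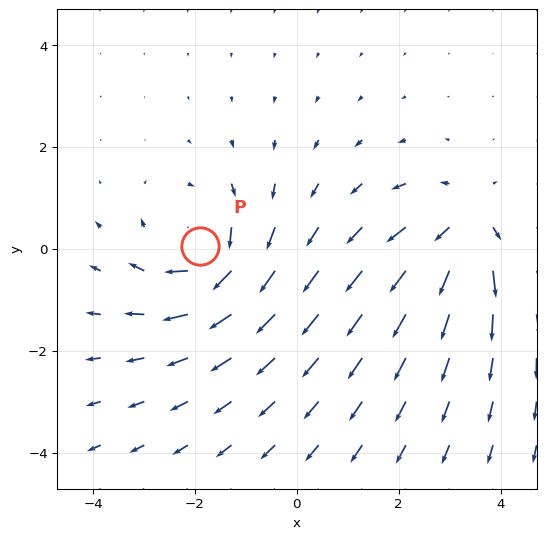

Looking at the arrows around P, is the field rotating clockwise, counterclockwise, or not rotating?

clockwise

Near P at (-1.9, 0.1) the arrows circulate clockwise. The curl (z-component) there is about -5; negative curl means clockwise rotation.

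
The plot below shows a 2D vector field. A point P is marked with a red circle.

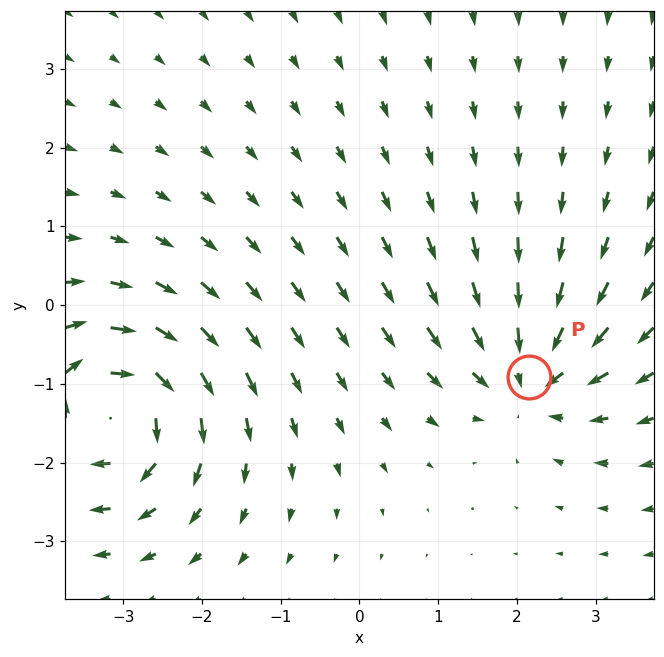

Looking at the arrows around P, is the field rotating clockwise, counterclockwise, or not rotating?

Near P at (2.1, -0.9) the arrows show no circulation. The curl there is ≈0.

not rotating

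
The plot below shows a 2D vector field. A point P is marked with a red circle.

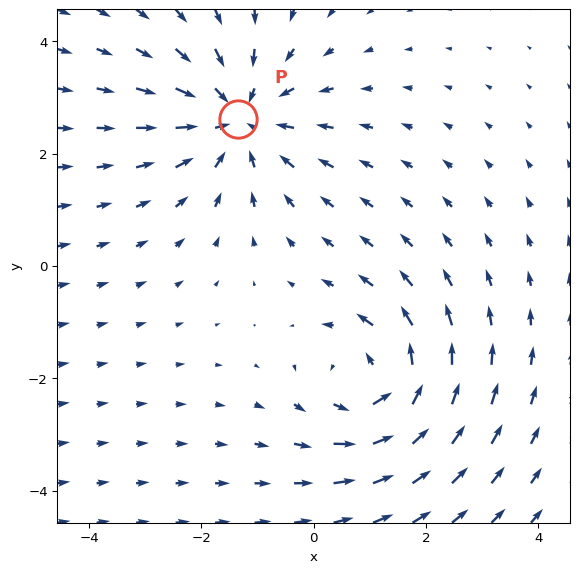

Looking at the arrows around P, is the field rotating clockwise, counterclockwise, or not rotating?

Near P at (-1.3, 2.6) the arrows show no circulation. The curl there is ≈0.

not rotating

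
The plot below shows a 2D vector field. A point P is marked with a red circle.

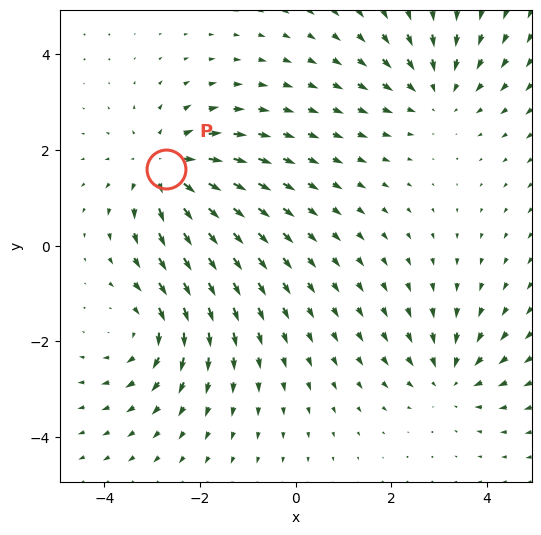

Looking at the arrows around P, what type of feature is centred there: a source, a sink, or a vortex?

source

At P (-2.7, 1.6) the arrows spread outward. Divergence about +4, curl ≈0 — positive divergence with near-zero curl is a source.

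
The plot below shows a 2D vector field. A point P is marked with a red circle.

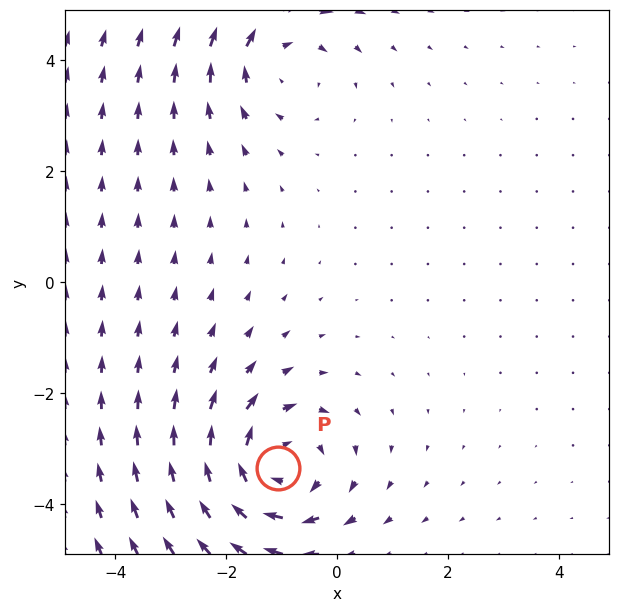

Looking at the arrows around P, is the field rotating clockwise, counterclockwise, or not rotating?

Near P at (-1.1, -3.4) the arrows circulate clockwise. The curl (z-component) there is about -4; negative curl means clockwise rotation.

clockwise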